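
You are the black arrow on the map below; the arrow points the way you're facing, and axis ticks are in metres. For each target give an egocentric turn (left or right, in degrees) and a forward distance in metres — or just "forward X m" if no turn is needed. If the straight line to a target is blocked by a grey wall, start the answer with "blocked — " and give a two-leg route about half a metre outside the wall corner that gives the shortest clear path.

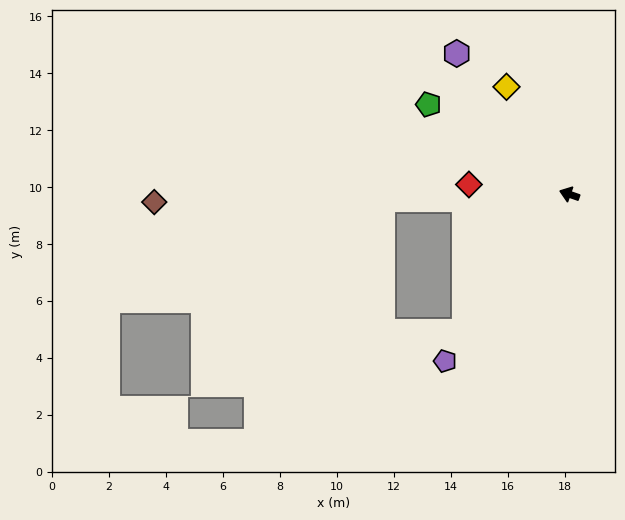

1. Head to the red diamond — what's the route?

turn left 14°, forward 3.5 m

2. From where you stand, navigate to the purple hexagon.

turn right 32°, forward 6.3 m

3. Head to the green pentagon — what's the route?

turn right 13°, forward 5.9 m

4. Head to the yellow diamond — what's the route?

turn right 40°, forward 4.4 m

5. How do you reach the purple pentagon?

turn left 73°, forward 7.3 m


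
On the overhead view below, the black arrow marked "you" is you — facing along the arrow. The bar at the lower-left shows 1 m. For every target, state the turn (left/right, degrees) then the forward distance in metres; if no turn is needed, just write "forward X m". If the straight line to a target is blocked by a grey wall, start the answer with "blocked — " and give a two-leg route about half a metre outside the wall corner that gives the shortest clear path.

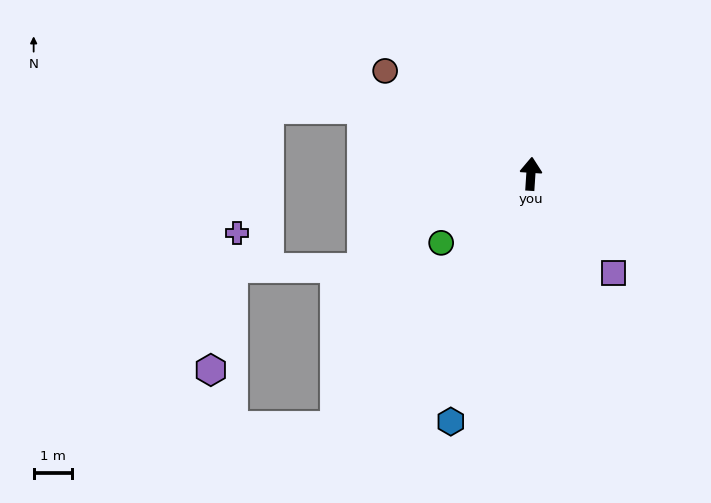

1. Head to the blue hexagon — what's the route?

turn left 166°, forward 6.8 m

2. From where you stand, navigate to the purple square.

turn right 137°, forward 3.4 m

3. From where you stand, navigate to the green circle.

turn left 131°, forward 3.0 m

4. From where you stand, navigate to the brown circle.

turn left 59°, forward 4.7 m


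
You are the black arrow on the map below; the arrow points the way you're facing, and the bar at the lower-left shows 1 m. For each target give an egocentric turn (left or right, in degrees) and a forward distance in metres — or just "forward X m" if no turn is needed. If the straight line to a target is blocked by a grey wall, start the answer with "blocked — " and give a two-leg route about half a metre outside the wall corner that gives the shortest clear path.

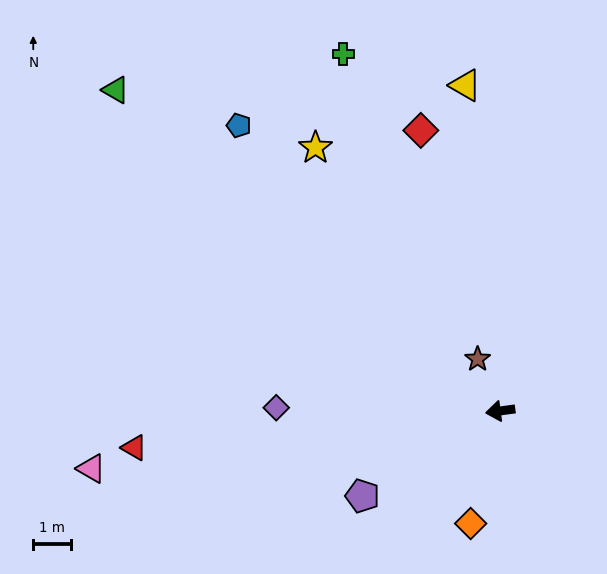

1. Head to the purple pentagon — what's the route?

turn left 24°, forward 4.3 m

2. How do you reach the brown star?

turn right 74°, forward 1.5 m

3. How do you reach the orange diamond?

turn left 68°, forward 3.1 m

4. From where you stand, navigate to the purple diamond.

turn right 9°, forward 6.0 m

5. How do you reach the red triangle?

forward 9.8 m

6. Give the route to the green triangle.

turn right 48°, forward 13.4 m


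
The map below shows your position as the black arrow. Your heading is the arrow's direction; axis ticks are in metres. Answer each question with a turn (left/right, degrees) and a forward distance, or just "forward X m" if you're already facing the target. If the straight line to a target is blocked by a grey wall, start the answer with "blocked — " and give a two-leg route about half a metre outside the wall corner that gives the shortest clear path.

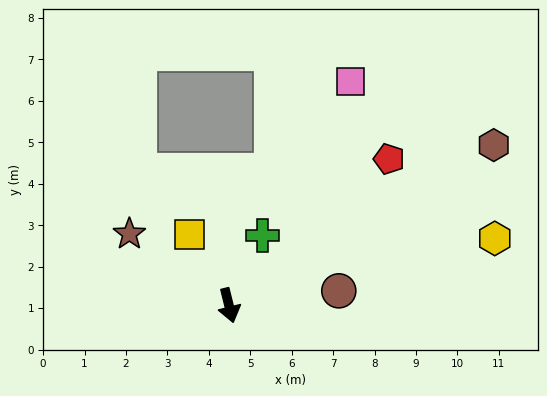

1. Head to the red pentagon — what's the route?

turn left 119°, forward 5.2 m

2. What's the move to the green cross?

turn left 141°, forward 1.9 m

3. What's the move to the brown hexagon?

turn left 107°, forward 7.5 m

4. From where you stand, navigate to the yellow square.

turn right 165°, forward 2.0 m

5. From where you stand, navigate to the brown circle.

turn left 84°, forward 2.7 m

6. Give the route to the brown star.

turn right 140°, forward 3.0 m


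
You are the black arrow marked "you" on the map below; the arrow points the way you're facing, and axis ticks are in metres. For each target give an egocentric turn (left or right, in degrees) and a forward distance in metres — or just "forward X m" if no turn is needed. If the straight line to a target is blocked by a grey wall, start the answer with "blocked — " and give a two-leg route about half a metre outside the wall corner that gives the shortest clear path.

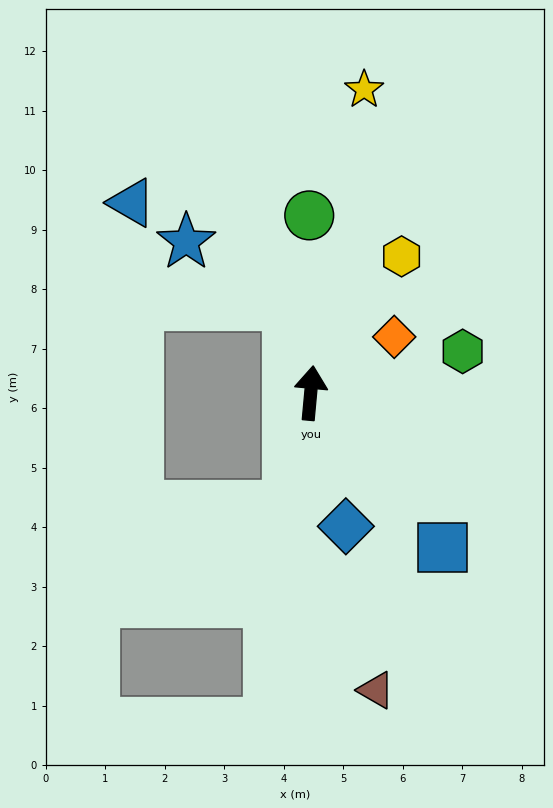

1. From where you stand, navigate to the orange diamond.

turn right 51°, forward 1.7 m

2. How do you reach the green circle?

turn left 6°, forward 3.0 m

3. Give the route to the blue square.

turn right 134°, forward 3.4 m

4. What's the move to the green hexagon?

turn right 69°, forward 2.6 m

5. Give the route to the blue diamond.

turn right 160°, forward 2.3 m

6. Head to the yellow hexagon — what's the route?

turn right 28°, forward 2.8 m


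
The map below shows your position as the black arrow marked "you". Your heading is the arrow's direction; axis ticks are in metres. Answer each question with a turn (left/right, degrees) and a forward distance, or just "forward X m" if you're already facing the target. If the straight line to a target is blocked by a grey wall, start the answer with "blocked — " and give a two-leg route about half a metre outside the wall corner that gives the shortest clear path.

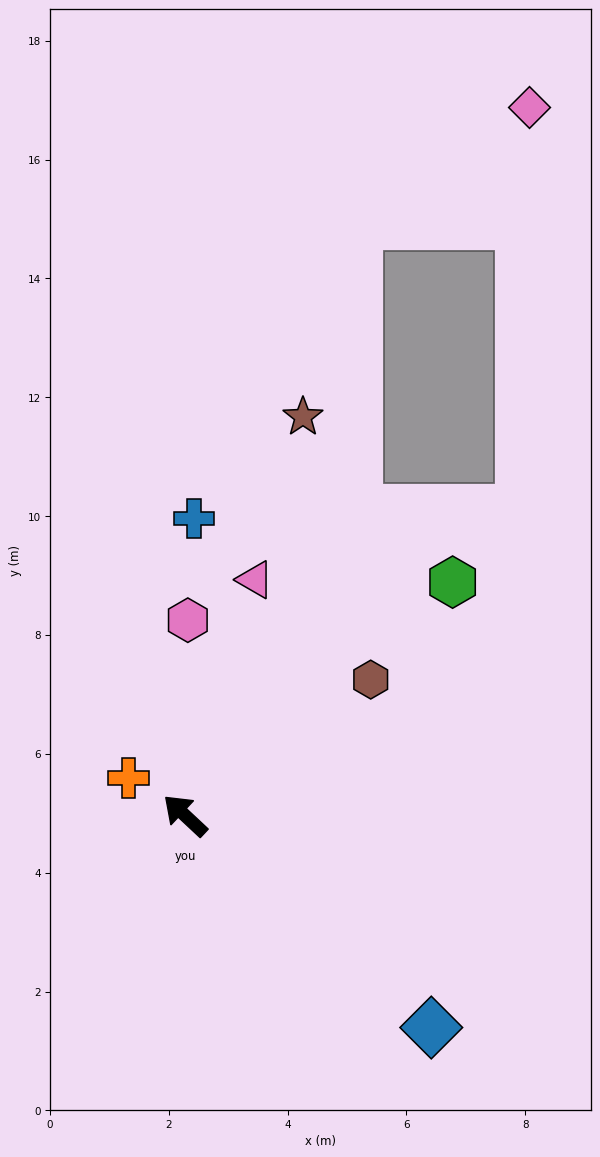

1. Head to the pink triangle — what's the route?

turn right 63°, forward 4.1 m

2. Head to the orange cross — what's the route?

turn left 10°, forward 1.1 m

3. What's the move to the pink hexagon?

turn right 48°, forward 3.3 m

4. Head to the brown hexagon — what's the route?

turn right 101°, forward 3.9 m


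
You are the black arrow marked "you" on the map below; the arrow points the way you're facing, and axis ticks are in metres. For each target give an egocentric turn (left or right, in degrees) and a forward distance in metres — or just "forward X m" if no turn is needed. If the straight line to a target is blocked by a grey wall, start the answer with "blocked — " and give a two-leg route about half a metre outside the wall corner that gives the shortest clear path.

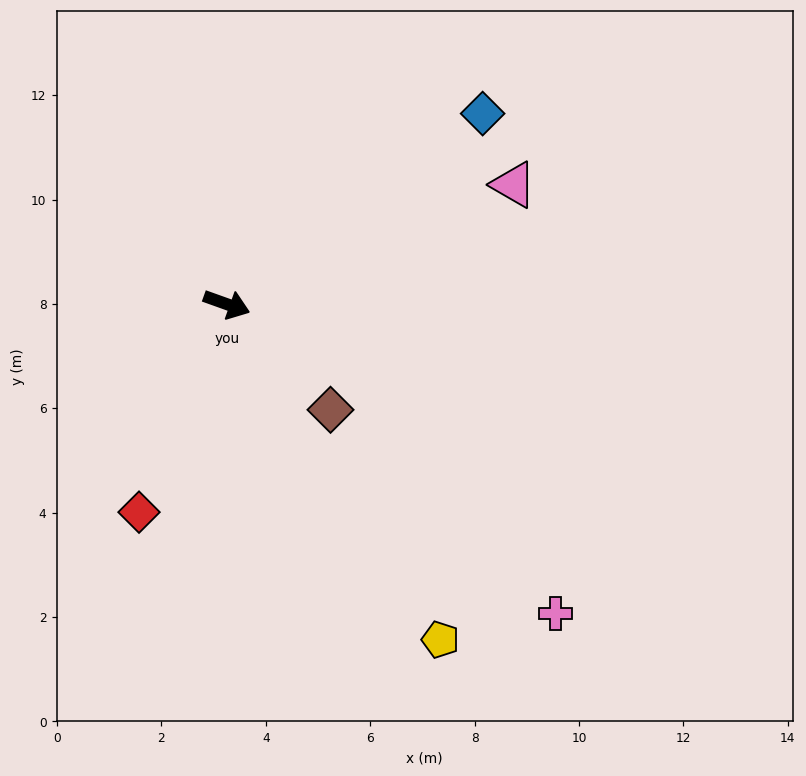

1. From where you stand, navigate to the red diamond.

turn right 93°, forward 4.3 m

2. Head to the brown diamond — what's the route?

turn right 26°, forward 2.8 m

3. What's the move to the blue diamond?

turn left 56°, forward 6.1 m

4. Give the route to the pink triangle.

turn left 42°, forward 6.0 m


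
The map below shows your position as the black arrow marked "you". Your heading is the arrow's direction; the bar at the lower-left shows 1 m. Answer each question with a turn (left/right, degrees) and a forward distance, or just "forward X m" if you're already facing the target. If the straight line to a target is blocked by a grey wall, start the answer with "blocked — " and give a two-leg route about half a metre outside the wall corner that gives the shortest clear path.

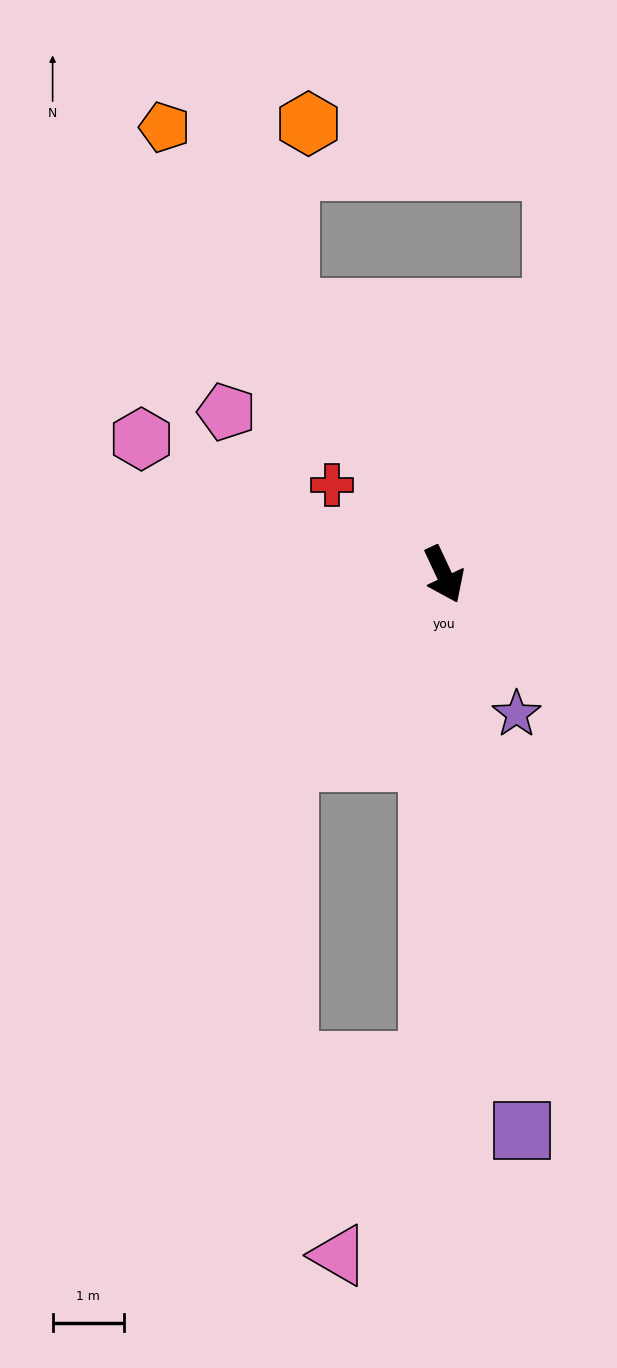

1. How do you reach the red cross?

turn right 154°, forward 2.0 m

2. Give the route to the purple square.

turn right 17°, forward 7.9 m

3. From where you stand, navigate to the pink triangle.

blocked — turn right 27°, forward 6.9 m, then turn right 23°, forward 3.0 m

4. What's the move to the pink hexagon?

turn right 139°, forward 4.7 m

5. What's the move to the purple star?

turn left 2°, forward 2.2 m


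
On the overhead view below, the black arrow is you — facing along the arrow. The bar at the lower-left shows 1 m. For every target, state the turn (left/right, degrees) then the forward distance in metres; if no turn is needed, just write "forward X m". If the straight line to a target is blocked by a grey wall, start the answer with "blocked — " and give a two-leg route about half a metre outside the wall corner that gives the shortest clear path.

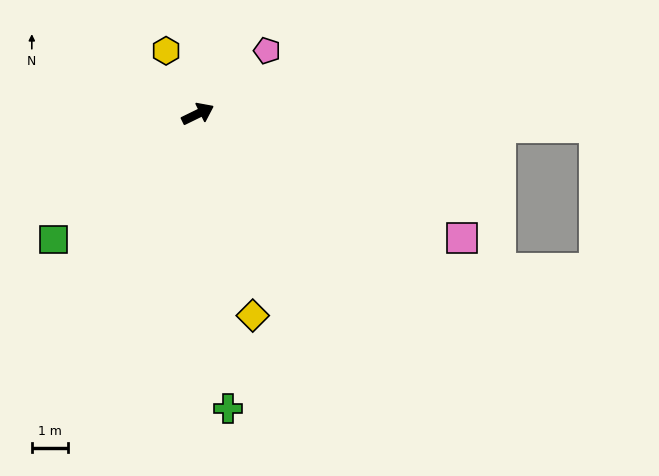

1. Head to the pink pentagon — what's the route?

turn left 16°, forward 2.6 m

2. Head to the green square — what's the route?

turn right 165°, forward 5.2 m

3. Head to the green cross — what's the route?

turn right 110°, forward 8.1 m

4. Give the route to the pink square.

turn right 51°, forward 8.0 m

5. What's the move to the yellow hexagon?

turn left 91°, forward 1.9 m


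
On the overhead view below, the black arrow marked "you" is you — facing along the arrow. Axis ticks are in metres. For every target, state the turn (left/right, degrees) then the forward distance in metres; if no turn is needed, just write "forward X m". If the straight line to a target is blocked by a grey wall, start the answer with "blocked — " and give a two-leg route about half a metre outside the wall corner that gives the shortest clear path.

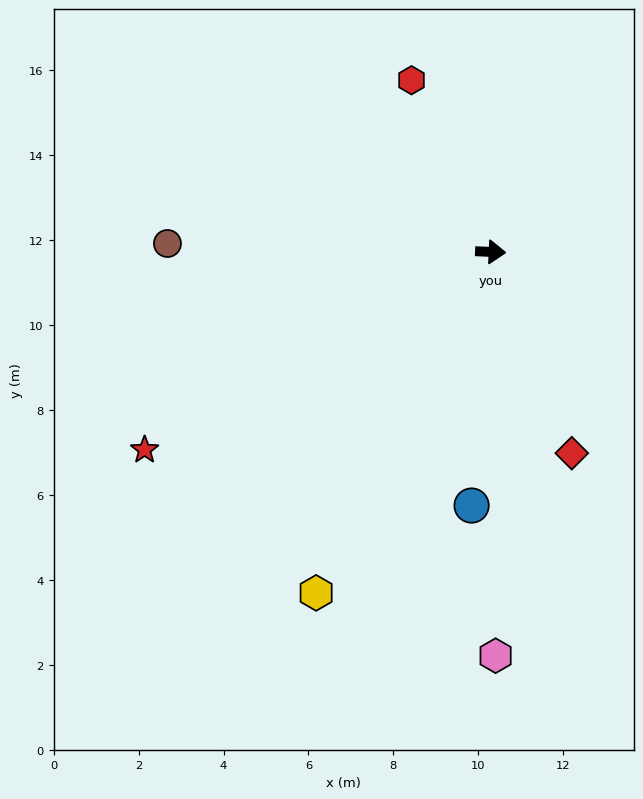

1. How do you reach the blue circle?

turn right 92°, forward 6.0 m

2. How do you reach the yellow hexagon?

turn right 115°, forward 9.0 m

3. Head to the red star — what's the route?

turn right 148°, forward 9.4 m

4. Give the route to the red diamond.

turn right 65°, forward 5.1 m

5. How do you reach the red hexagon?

turn left 117°, forward 4.5 m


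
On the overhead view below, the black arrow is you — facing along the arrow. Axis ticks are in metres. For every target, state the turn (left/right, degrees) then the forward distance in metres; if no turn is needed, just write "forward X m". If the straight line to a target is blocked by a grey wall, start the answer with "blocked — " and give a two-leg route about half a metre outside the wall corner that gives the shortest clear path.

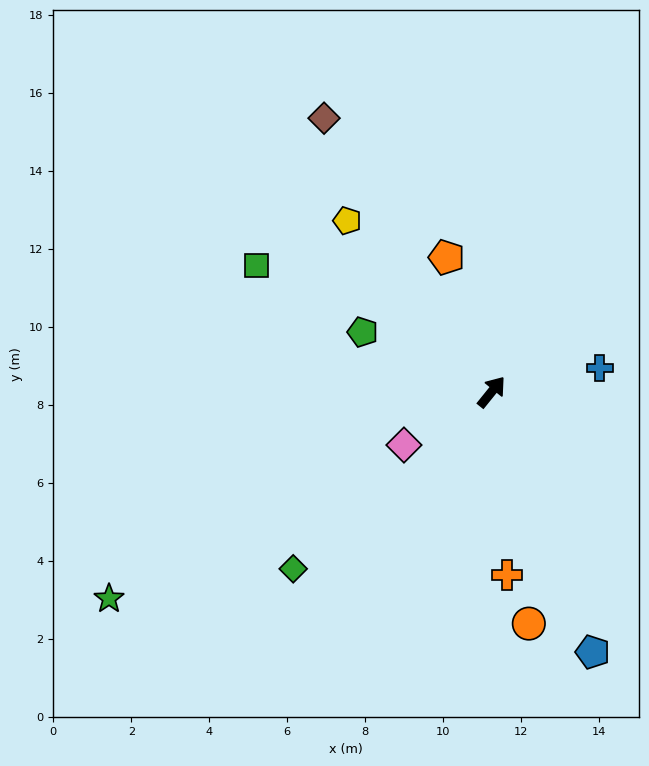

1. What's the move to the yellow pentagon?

turn left 79°, forward 5.7 m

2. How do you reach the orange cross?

turn right 136°, forward 4.7 m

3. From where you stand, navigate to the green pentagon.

turn left 104°, forward 3.6 m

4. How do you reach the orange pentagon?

turn left 57°, forward 3.6 m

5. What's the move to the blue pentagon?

turn right 120°, forward 7.2 m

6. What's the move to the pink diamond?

turn left 160°, forward 2.6 m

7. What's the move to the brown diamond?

turn left 70°, forward 8.2 m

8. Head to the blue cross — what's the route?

turn right 39°, forward 2.8 m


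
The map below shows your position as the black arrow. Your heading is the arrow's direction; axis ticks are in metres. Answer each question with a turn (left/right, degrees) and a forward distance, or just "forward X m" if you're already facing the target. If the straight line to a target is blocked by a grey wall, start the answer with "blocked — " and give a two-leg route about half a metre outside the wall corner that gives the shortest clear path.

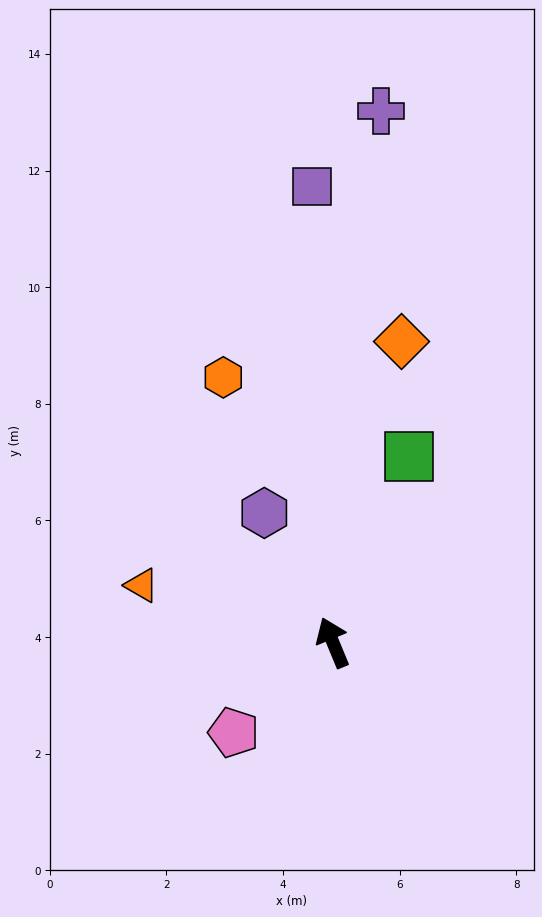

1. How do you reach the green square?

turn right 45°, forward 3.4 m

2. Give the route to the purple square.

turn right 20°, forward 7.8 m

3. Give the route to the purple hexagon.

turn left 5°, forward 2.5 m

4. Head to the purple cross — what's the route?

turn right 28°, forward 9.1 m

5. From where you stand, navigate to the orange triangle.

turn left 51°, forward 3.4 m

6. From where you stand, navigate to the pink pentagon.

turn left 110°, forward 2.3 m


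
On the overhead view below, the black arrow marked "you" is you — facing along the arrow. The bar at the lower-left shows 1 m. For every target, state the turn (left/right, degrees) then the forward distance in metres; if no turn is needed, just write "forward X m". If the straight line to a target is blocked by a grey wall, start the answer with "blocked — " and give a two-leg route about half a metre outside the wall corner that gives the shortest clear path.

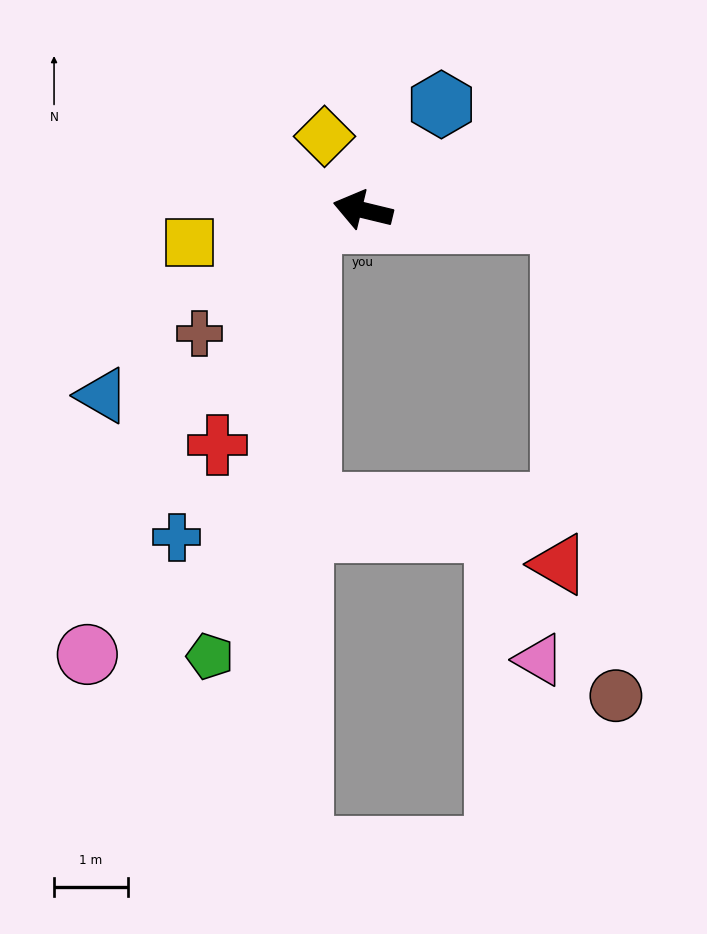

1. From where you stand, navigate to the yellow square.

turn left 24°, forward 2.4 m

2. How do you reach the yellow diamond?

turn right 49°, forward 1.1 m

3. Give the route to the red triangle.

blocked — turn right 170°, forward 2.7 m, then turn right 87°, forward 4.6 m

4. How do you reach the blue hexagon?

turn right 113°, forward 1.8 m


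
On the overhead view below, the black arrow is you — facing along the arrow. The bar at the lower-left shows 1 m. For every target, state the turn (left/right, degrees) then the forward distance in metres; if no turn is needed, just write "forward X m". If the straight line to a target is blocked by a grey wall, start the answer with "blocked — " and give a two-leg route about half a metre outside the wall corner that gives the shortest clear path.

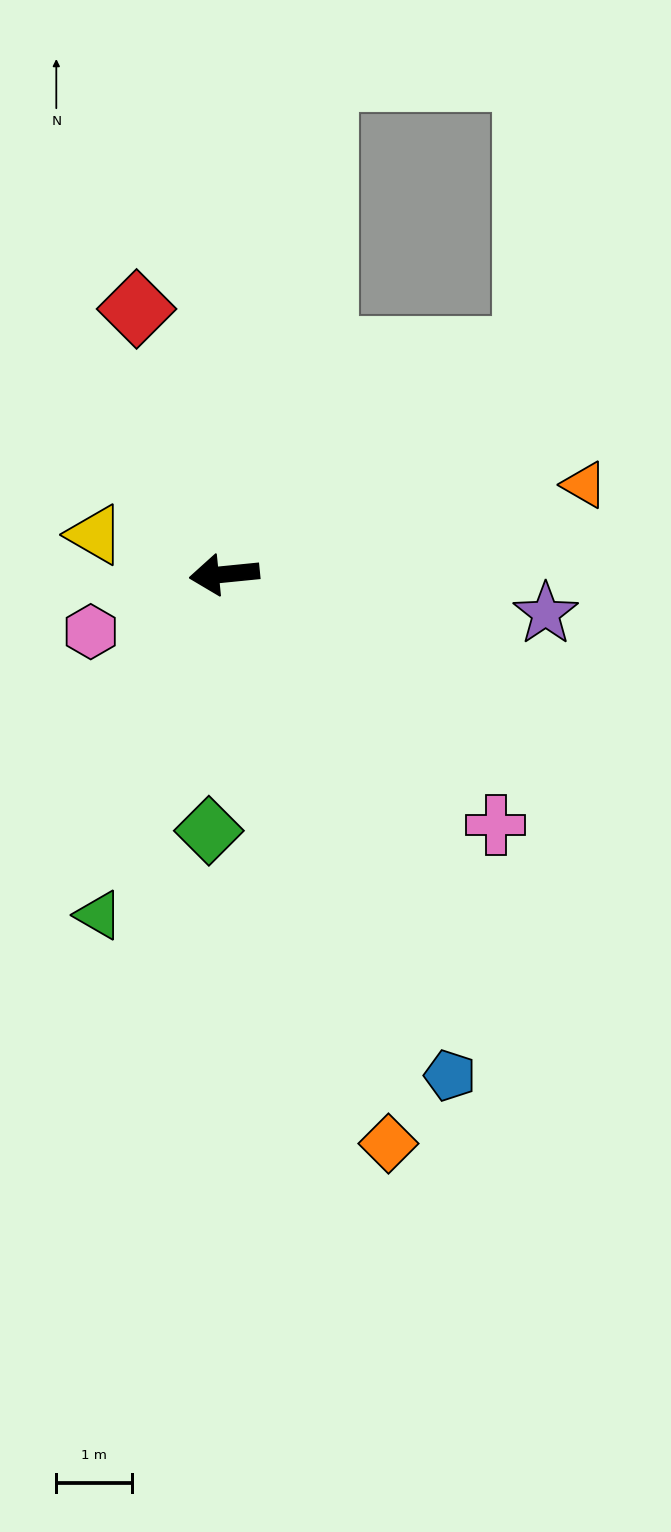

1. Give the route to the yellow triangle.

turn right 23°, forward 1.8 m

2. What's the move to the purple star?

turn left 167°, forward 4.3 m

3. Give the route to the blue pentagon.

turn left 109°, forward 7.2 m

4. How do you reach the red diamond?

turn right 77°, forward 3.7 m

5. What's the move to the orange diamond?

turn left 100°, forward 7.8 m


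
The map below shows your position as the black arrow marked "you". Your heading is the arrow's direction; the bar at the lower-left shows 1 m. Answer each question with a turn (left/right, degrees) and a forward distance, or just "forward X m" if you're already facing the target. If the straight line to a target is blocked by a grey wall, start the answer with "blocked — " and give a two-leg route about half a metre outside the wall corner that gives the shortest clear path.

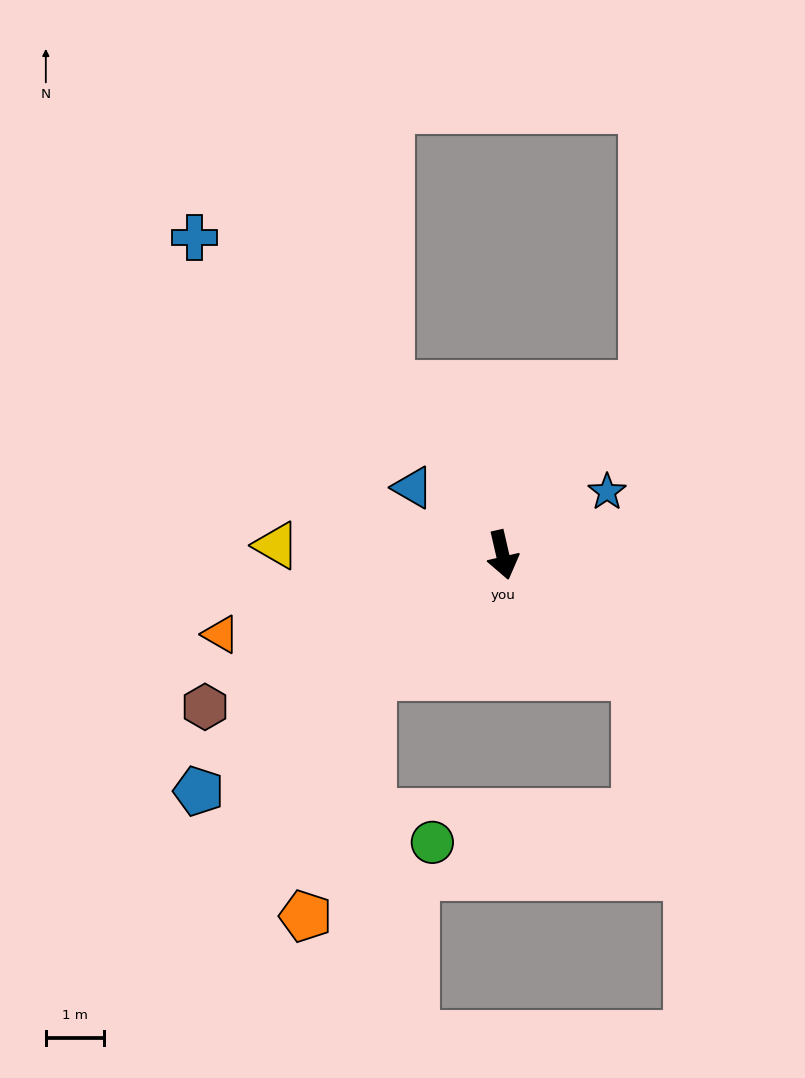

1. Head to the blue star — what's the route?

turn left 108°, forward 2.1 m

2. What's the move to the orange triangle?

turn right 87°, forward 5.0 m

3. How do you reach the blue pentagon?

turn right 65°, forward 6.6 m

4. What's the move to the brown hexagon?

turn right 76°, forward 5.7 m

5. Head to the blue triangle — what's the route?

turn right 140°, forward 1.9 m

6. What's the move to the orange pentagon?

blocked — turn right 60°, forward 3.1 m, then turn left 32°, forward 4.3 m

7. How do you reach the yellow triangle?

turn right 105°, forward 3.9 m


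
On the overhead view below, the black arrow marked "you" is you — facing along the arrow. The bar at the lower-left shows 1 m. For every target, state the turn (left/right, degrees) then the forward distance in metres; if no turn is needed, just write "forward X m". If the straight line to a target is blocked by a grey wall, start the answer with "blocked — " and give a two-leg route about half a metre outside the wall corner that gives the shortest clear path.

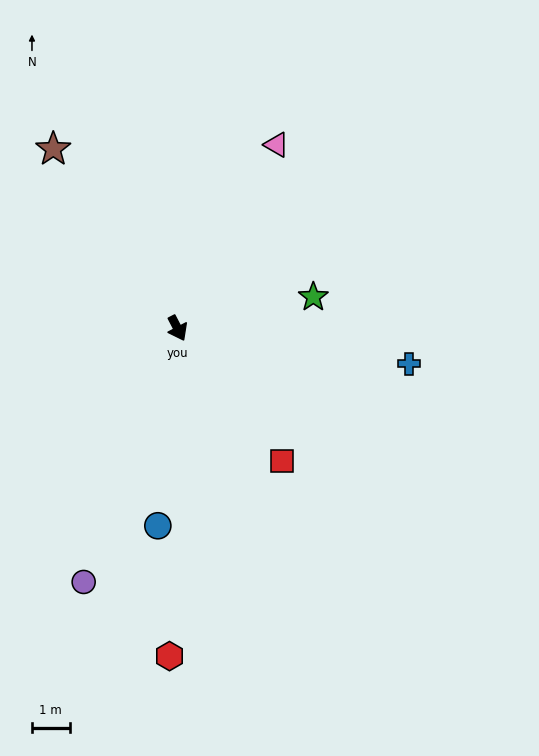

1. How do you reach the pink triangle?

turn left 124°, forward 5.6 m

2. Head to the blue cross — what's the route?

turn left 54°, forward 6.2 m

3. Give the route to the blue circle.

turn right 33°, forward 5.3 m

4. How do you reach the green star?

turn left 76°, forward 3.7 m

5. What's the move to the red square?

turn left 11°, forward 4.5 m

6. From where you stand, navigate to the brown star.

turn right 173°, forward 5.8 m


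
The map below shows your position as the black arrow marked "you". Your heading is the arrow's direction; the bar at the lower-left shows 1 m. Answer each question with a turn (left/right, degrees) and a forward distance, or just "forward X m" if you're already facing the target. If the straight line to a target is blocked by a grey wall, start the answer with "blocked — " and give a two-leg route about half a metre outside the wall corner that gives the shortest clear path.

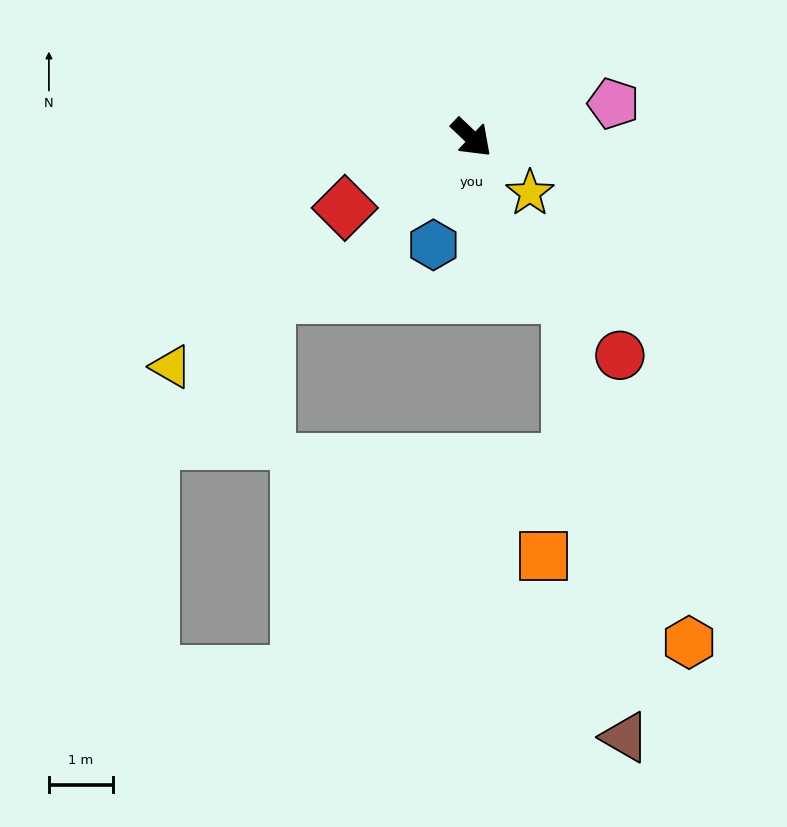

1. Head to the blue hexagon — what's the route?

turn right 66°, forward 1.8 m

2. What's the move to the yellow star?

forward 1.3 m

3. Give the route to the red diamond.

turn right 108°, forward 2.3 m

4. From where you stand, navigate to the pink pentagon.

turn left 57°, forward 2.3 m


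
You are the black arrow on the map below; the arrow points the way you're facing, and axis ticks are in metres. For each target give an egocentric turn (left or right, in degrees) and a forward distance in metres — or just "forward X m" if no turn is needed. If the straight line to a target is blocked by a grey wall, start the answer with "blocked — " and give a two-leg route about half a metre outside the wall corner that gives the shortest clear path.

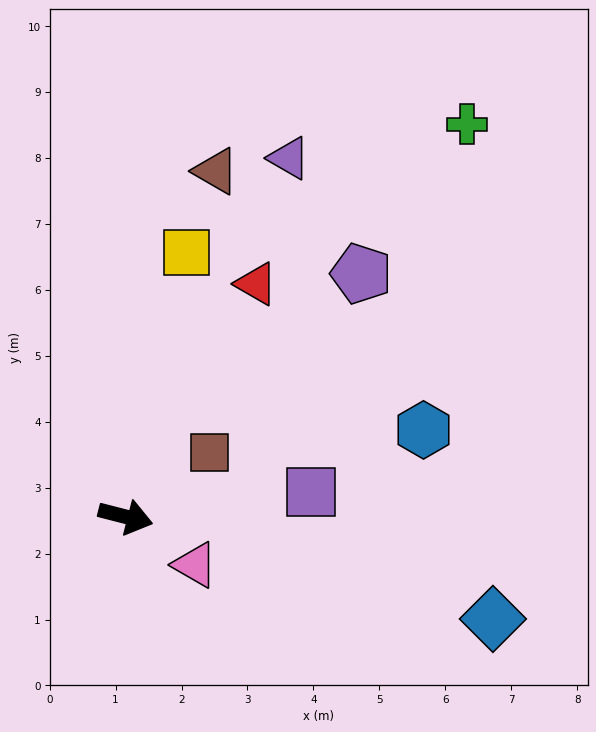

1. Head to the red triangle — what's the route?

turn left 75°, forward 4.0 m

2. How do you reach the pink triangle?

turn right 20°, forward 1.3 m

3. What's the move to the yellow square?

turn left 91°, forward 4.1 m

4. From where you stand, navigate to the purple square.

turn left 22°, forward 2.8 m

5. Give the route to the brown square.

turn left 52°, forward 1.6 m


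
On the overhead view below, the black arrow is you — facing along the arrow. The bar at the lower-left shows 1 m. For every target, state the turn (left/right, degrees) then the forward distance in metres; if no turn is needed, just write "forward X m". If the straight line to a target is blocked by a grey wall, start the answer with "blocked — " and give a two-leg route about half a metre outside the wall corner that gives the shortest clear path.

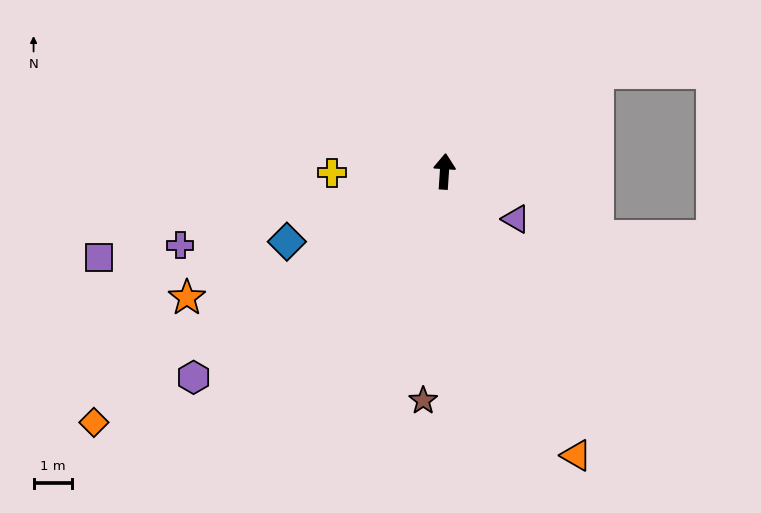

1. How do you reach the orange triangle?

turn right 151°, forward 8.2 m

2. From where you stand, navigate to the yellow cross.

turn left 94°, forward 2.9 m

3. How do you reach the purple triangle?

turn right 120°, forward 2.2 m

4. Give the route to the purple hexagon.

turn left 133°, forward 8.5 m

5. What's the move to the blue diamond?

turn left 118°, forward 4.5 m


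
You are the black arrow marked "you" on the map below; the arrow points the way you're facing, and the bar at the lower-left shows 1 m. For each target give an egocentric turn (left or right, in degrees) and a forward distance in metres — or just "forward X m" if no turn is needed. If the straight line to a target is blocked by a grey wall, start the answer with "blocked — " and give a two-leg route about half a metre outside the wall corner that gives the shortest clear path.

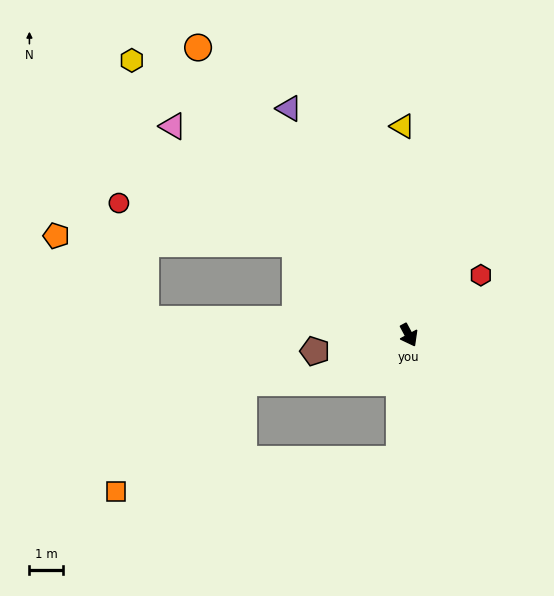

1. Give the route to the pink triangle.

turn right 160°, forward 9.4 m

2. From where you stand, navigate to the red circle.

blocked — turn right 157°, forward 4.4 m, then turn left 26°, forward 5.4 m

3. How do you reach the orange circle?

turn right 172°, forward 10.7 m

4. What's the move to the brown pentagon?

turn right 108°, forward 2.9 m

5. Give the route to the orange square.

blocked — turn right 32°, forward 3.8 m, then turn right 80°, forward 8.6 m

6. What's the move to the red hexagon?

turn left 102°, forward 2.8 m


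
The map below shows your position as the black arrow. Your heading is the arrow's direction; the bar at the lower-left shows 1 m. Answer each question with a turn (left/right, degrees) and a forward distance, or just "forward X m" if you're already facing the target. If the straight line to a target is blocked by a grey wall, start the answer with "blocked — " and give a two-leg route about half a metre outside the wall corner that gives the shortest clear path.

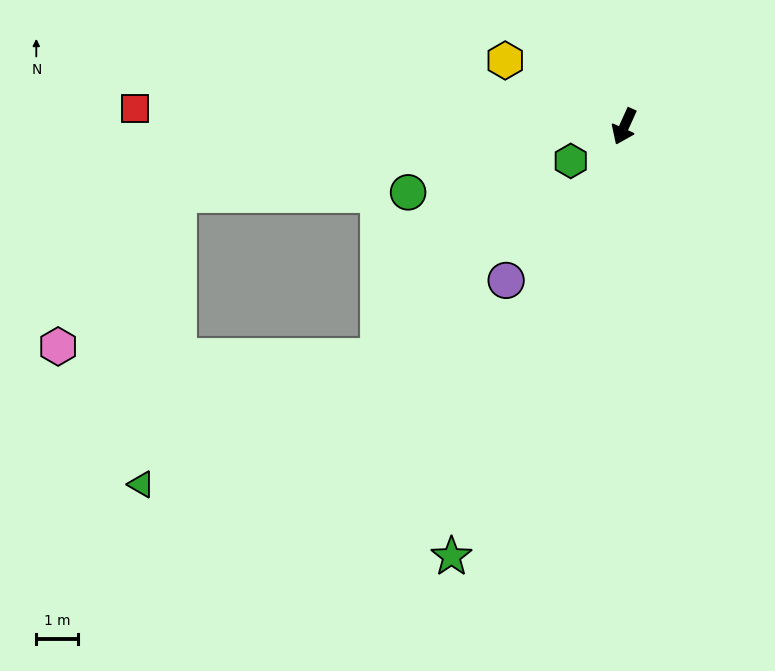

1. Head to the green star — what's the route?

turn left 2°, forward 11.0 m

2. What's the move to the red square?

turn right 68°, forward 11.6 m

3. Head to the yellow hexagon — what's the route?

turn right 95°, forward 3.2 m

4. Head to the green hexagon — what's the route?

turn right 33°, forward 1.5 m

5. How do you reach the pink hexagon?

blocked — turn right 57°, forward 10.7 m, then turn left 43°, forward 4.6 m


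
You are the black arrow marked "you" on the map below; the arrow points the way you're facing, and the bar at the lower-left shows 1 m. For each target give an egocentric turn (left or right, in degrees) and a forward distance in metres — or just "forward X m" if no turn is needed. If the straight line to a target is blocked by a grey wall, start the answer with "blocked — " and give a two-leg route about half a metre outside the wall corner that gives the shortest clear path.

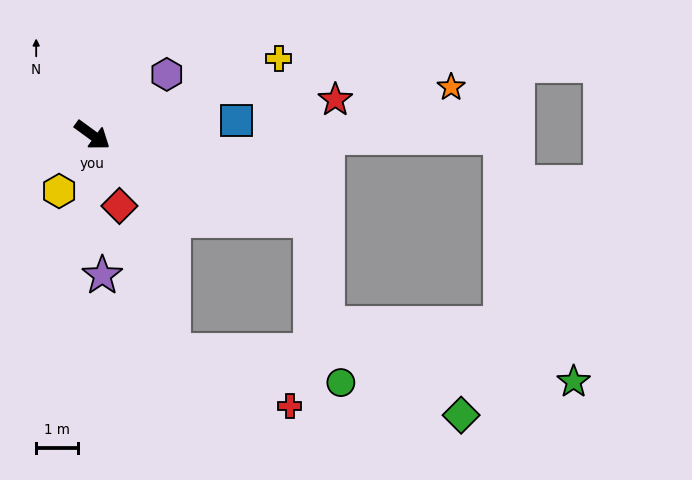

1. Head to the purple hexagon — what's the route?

turn left 75°, forward 2.3 m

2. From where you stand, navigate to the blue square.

turn left 42°, forward 3.4 m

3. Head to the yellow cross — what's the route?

turn left 58°, forward 4.8 m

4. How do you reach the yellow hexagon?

turn right 85°, forward 1.5 m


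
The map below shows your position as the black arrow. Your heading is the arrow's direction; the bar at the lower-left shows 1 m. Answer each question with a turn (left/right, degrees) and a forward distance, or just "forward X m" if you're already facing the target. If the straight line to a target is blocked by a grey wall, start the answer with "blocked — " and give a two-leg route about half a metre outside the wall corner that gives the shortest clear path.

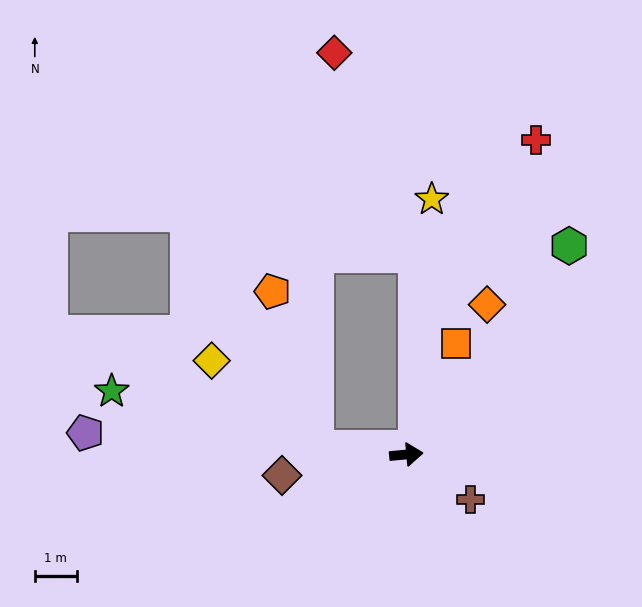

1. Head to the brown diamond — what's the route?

turn right 176°, forward 3.0 m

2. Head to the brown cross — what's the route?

turn right 40°, forward 1.9 m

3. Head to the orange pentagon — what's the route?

blocked — turn left 170°, forward 2.1 m, then turn right 70°, forward 3.9 m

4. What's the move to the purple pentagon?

turn left 171°, forward 7.6 m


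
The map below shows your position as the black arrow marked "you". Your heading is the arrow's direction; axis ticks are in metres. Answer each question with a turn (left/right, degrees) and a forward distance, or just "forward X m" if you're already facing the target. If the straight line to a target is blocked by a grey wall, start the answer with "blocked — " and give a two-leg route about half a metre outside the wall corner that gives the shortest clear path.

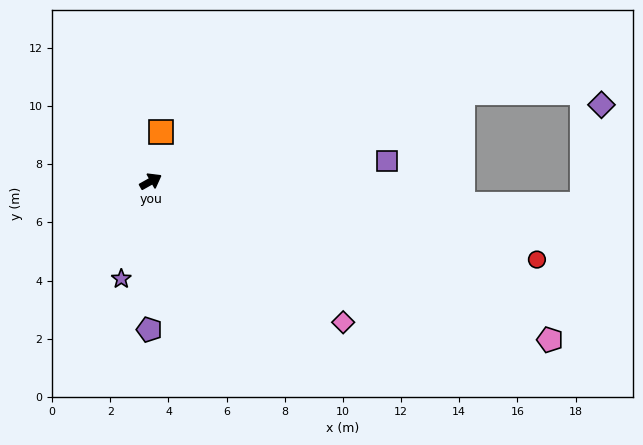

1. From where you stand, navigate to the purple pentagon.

turn right 120°, forward 5.1 m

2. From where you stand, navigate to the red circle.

turn right 41°, forward 13.6 m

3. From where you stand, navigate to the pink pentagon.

turn right 51°, forward 14.8 m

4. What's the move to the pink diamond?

turn right 66°, forward 8.2 m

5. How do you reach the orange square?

turn left 49°, forward 1.7 m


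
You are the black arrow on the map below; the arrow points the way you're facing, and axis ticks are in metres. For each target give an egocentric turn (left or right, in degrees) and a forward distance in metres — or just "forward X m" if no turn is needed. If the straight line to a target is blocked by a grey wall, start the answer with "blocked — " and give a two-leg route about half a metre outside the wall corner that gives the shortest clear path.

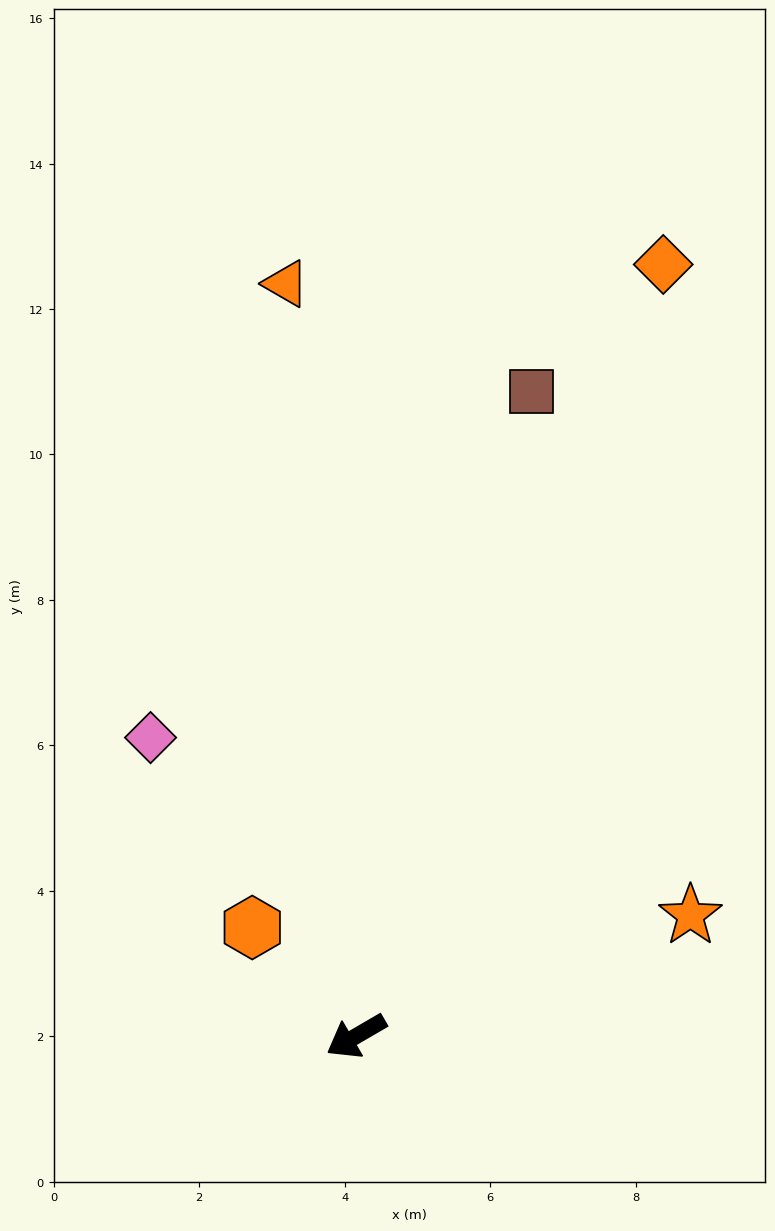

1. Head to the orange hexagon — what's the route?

turn right 76°, forward 2.1 m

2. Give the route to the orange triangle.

turn right 115°, forward 10.4 m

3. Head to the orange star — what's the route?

turn left 170°, forward 4.9 m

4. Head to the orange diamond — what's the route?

turn right 142°, forward 11.4 m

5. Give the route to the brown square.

turn right 135°, forward 9.2 m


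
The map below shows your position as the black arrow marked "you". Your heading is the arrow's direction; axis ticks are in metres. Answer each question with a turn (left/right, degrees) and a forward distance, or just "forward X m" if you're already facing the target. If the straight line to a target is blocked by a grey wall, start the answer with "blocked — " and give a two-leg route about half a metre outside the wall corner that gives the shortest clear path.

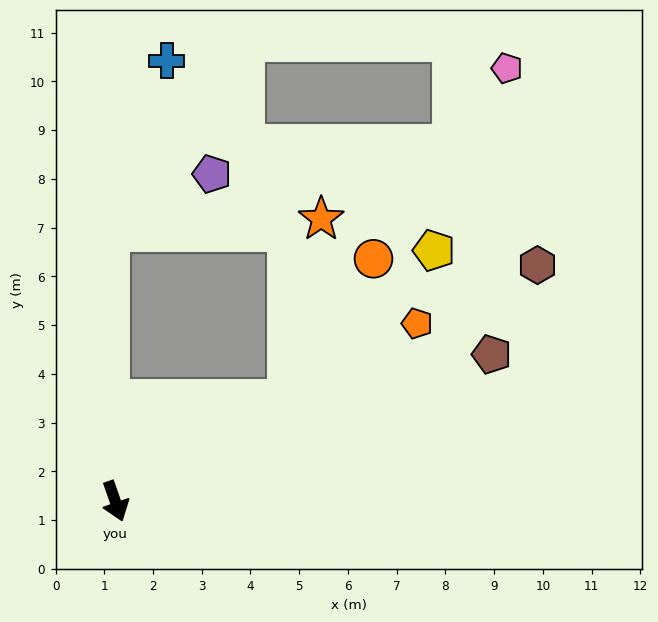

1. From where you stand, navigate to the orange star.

blocked — turn left 101°, forward 4.1 m, then turn left 49°, forward 3.8 m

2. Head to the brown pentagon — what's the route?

turn left 92°, forward 8.3 m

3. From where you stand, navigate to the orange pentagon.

turn left 101°, forward 7.2 m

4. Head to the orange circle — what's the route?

blocked — turn left 101°, forward 4.1 m, then turn left 29°, forward 3.4 m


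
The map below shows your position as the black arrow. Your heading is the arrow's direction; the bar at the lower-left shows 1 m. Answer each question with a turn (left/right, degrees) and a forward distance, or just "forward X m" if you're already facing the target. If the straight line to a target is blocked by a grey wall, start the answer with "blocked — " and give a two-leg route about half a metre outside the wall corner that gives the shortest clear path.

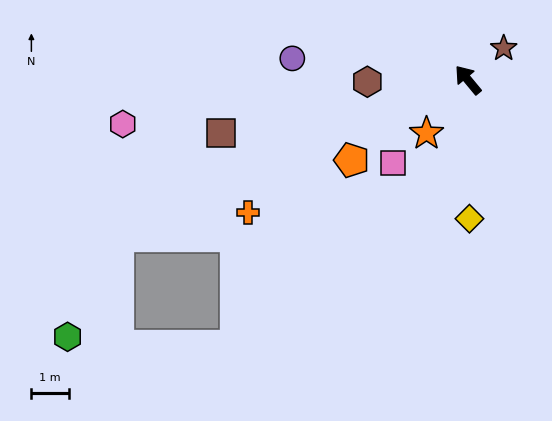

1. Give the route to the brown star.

turn right 88°, forward 1.3 m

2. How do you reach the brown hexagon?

turn left 51°, forward 2.7 m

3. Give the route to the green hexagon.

blocked — turn left 74°, forward 10.3 m, then turn left 40°, forward 3.0 m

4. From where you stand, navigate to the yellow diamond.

turn left 141°, forward 3.7 m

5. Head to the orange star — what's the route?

turn left 103°, forward 1.8 m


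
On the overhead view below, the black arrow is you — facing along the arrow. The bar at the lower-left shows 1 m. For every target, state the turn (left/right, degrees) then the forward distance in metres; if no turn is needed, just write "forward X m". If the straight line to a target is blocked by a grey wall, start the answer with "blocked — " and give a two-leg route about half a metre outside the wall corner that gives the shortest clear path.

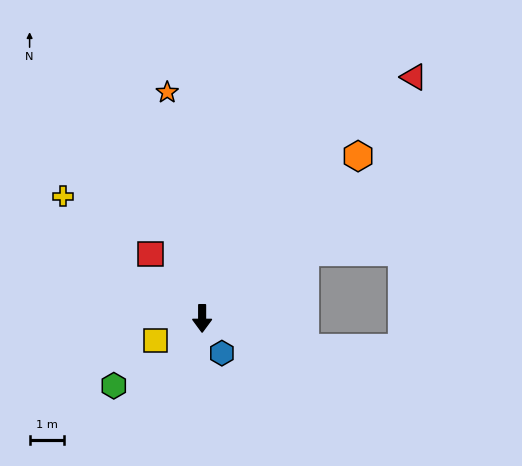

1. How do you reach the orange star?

turn right 171°, forward 6.7 m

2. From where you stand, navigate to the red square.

turn right 141°, forward 2.4 m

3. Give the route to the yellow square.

turn right 65°, forward 1.5 m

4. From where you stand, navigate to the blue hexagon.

turn left 30°, forward 1.2 m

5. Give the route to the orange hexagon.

turn left 136°, forward 6.6 m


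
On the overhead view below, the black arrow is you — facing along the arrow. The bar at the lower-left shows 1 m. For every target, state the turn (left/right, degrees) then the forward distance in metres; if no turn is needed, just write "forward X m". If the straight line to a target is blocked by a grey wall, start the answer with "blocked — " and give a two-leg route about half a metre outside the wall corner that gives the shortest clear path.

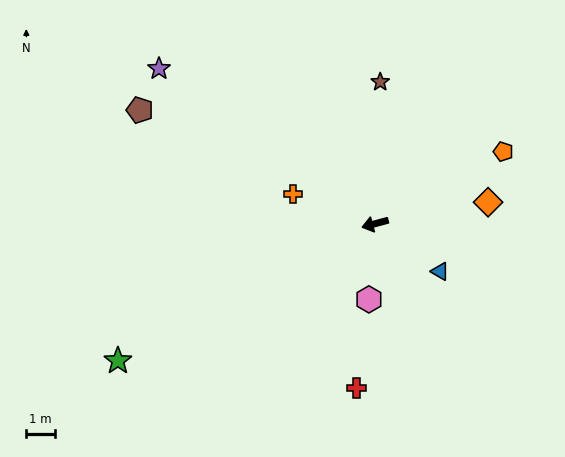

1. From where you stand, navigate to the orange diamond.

turn left 176°, forward 4.1 m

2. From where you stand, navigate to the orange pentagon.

turn right 166°, forward 5.2 m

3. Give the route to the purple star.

turn right 51°, forward 9.4 m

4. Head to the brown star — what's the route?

turn right 107°, forward 5.0 m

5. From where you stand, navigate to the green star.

turn left 13°, forward 10.3 m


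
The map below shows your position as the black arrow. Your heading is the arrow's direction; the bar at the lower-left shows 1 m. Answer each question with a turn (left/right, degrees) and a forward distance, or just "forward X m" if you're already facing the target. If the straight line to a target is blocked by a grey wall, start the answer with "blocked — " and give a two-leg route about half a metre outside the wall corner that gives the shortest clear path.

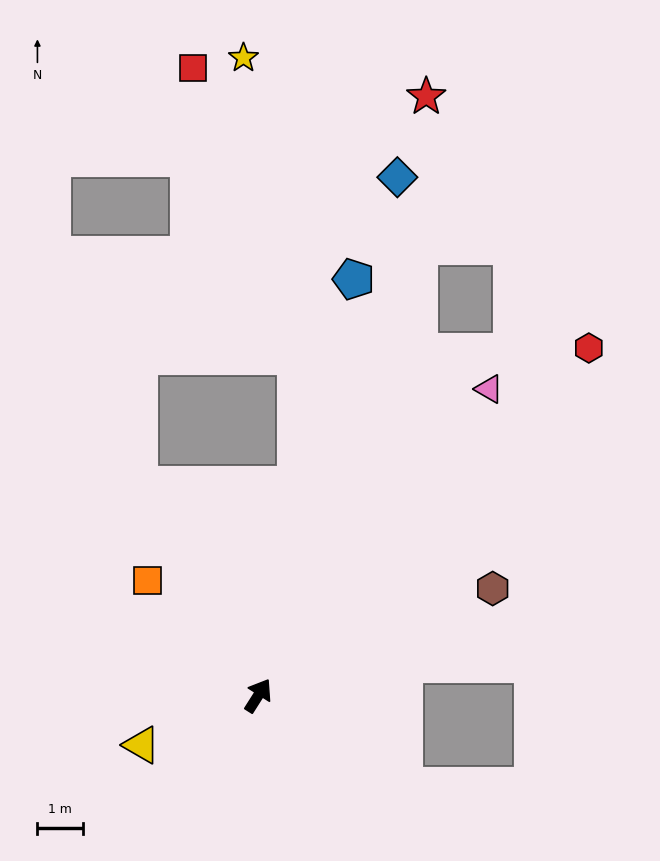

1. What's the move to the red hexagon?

turn right 11°, forward 10.4 m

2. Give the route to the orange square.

turn left 76°, forward 3.5 m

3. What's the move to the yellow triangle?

turn left 145°, forward 2.8 m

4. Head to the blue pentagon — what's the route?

turn left 19°, forward 9.3 m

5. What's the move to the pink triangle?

turn right 5°, forward 8.3 m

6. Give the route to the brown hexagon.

turn right 33°, forward 5.6 m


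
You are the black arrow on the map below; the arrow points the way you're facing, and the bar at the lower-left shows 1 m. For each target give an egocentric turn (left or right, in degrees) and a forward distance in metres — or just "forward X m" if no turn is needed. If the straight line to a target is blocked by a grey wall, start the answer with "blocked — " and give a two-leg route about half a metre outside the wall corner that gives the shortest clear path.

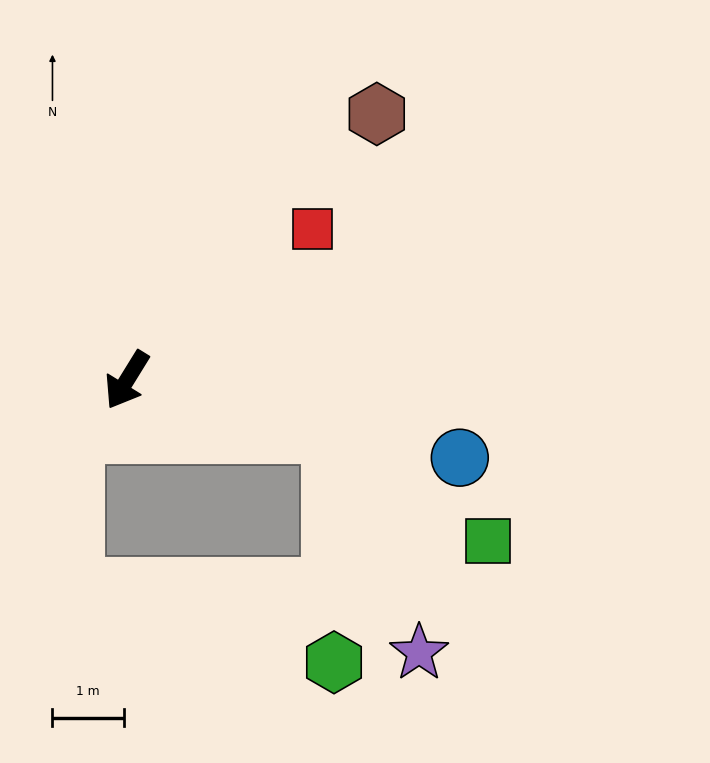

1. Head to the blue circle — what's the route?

turn left 109°, forward 4.8 m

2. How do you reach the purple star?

blocked — turn left 107°, forward 3.0 m, then turn right 54°, forward 3.3 m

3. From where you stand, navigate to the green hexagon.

blocked — turn left 107°, forward 3.0 m, then turn right 75°, forward 3.2 m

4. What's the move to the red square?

turn left 161°, forward 3.4 m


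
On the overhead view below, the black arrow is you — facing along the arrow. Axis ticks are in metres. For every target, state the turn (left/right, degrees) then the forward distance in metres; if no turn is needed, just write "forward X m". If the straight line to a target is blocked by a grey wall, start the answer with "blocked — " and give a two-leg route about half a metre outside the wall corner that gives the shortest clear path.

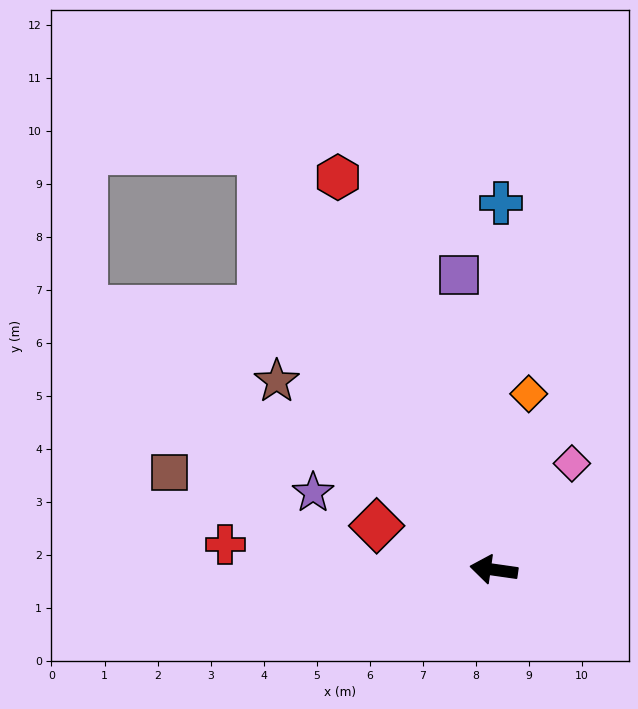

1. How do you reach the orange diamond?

turn right 93°, forward 3.4 m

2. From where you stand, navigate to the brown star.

turn right 33°, forward 5.4 m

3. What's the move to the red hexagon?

turn right 60°, forward 8.0 m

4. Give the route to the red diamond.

turn right 12°, forward 2.4 m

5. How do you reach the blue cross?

turn right 83°, forward 6.9 m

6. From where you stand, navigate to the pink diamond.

turn right 118°, forward 2.5 m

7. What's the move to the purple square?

turn right 75°, forward 5.6 m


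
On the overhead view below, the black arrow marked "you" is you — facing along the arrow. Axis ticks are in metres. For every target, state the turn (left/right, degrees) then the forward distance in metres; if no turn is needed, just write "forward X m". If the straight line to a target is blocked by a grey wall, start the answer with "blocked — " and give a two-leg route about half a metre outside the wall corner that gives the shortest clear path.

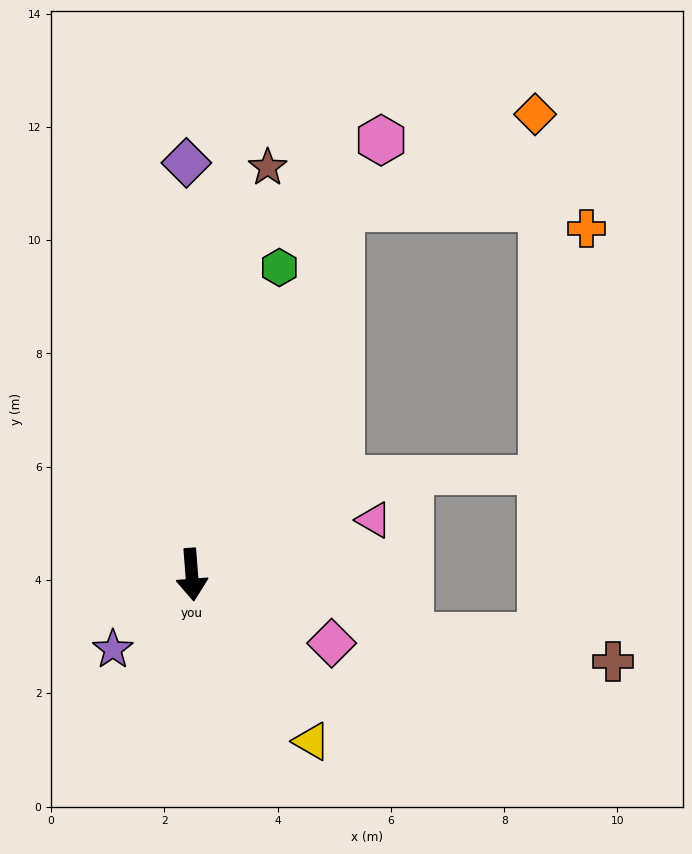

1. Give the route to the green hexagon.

turn left 160°, forward 5.6 m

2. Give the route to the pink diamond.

turn left 59°, forward 2.7 m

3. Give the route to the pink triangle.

turn left 102°, forward 3.4 m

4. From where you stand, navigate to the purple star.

turn right 51°, forward 1.9 m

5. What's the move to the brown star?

turn left 165°, forward 7.3 m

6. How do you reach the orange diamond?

blocked — turn left 153°, forward 7.0 m, then turn right 42°, forward 3.8 m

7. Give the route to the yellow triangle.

turn left 31°, forward 3.6 m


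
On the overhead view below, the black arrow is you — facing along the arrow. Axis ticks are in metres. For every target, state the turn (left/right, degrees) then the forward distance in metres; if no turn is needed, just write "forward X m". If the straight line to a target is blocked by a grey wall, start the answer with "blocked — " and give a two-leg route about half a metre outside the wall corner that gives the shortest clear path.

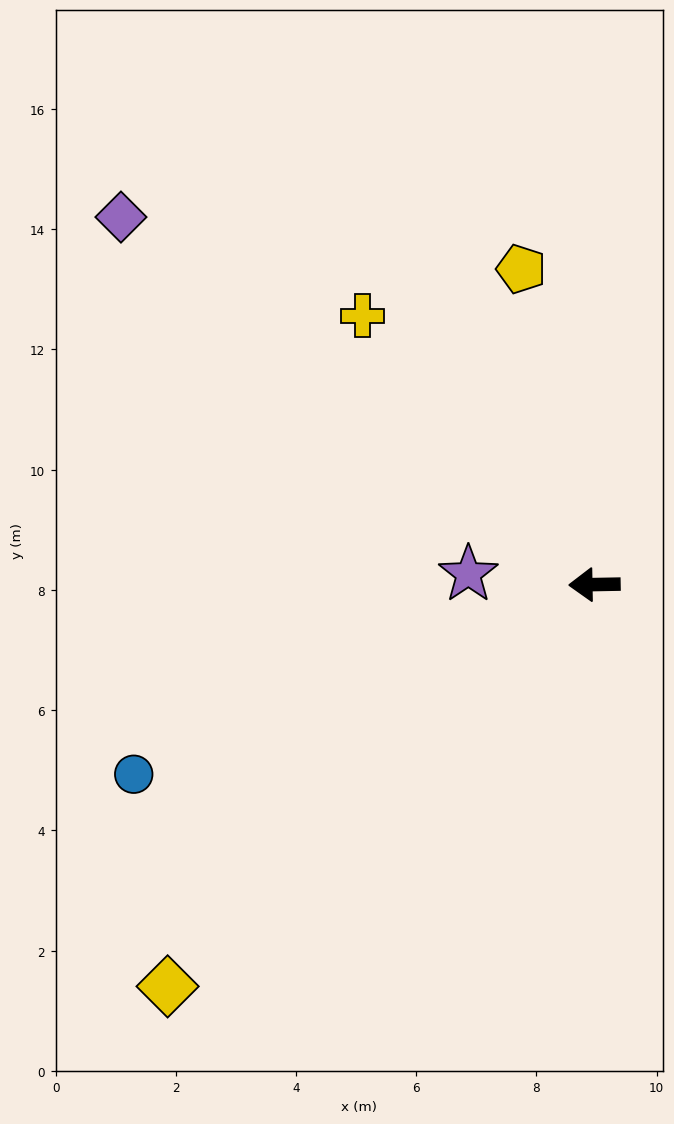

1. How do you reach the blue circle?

turn left 21°, forward 8.3 m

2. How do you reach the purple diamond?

turn right 39°, forward 10.0 m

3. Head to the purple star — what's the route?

turn right 6°, forward 2.1 m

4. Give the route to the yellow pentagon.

turn right 78°, forward 5.4 m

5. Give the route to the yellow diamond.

turn left 42°, forward 9.8 m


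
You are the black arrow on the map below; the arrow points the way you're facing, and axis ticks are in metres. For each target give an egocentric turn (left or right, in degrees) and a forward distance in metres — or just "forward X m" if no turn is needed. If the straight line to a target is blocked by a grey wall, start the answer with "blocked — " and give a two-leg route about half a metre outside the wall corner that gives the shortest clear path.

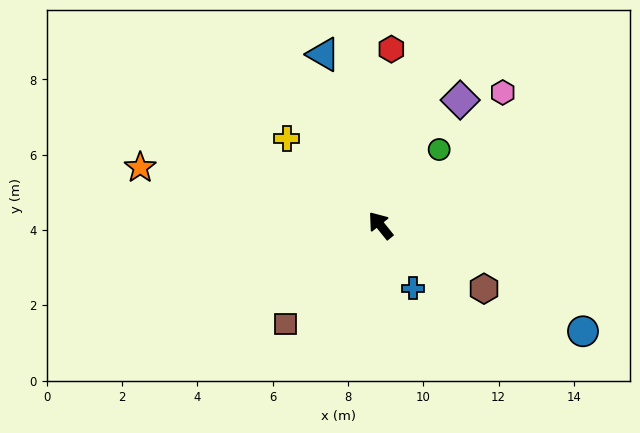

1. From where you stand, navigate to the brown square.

turn left 97°, forward 3.6 m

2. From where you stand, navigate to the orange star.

turn left 38°, forward 6.6 m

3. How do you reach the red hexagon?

turn right 42°, forward 4.7 m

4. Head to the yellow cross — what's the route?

turn left 8°, forward 3.4 m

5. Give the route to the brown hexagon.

turn right 160°, forward 3.2 m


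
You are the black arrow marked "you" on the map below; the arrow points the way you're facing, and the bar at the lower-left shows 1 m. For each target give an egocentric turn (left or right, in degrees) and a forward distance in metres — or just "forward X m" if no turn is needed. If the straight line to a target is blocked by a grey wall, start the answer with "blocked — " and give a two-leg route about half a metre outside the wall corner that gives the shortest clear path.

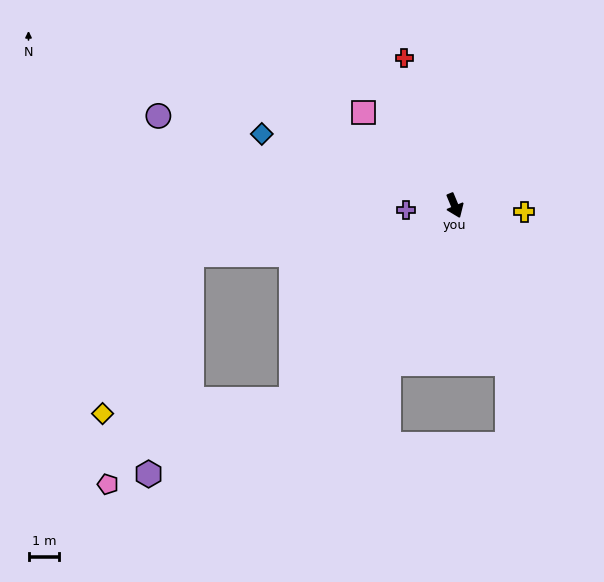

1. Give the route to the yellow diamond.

blocked — turn right 62°, forward 8.3 m, then turn right 46°, forward 6.2 m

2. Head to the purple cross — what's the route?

turn right 108°, forward 1.6 m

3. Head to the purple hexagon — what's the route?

blocked — turn right 62°, forward 8.3 m, then turn right 23°, forward 5.3 m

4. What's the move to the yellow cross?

turn left 62°, forward 2.3 m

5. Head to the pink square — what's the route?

turn right 158°, forward 4.3 m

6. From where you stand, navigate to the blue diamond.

turn right 133°, forward 6.7 m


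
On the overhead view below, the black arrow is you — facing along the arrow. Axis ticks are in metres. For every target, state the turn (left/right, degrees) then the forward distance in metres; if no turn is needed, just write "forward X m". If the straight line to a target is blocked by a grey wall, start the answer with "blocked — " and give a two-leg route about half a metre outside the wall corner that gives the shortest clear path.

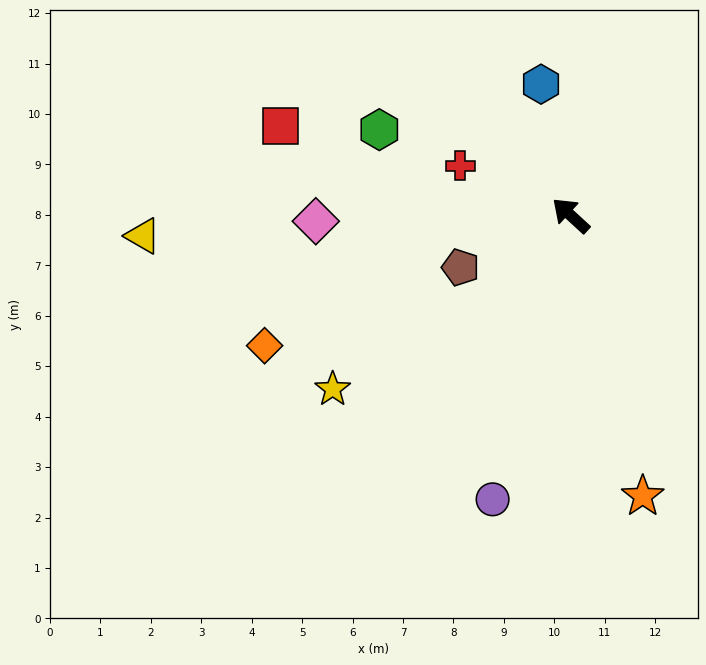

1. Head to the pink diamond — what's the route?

turn left 44°, forward 5.1 m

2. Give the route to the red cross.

turn left 18°, forward 2.4 m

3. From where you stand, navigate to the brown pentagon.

turn left 68°, forward 2.4 m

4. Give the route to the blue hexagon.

turn right 35°, forward 2.7 m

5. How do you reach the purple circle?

turn left 117°, forward 5.8 m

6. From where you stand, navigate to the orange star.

turn left 147°, forward 5.7 m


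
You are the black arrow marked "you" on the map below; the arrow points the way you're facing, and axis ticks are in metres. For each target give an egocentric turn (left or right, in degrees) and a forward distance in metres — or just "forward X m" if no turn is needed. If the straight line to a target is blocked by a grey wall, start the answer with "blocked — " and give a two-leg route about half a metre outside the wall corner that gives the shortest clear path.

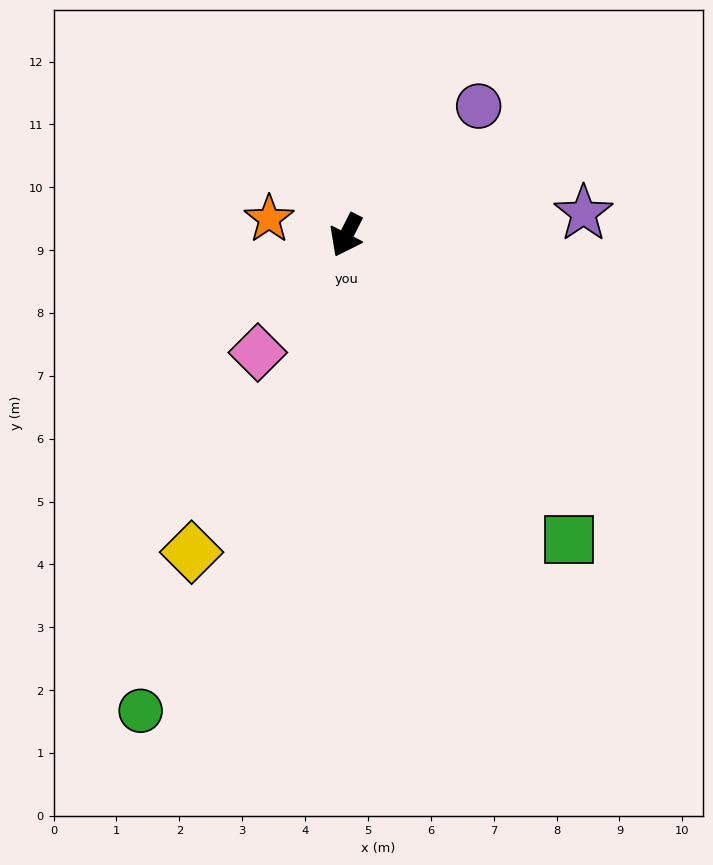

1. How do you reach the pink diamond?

turn right 10°, forward 2.3 m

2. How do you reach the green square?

turn left 63°, forward 6.0 m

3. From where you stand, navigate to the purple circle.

turn left 161°, forward 2.9 m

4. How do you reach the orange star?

turn right 75°, forward 1.3 m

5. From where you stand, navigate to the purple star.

turn left 122°, forward 3.8 m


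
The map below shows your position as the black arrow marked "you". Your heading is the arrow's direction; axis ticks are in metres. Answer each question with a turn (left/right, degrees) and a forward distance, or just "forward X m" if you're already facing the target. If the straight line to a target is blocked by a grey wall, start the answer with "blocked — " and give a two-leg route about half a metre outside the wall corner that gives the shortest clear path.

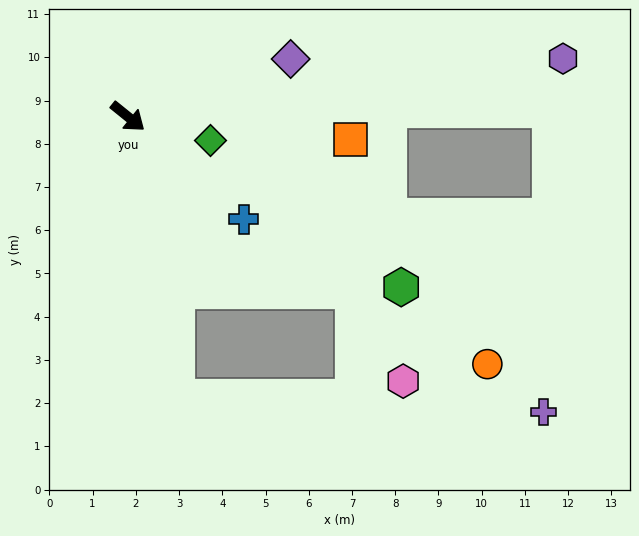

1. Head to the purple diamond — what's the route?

turn left 58°, forward 4.0 m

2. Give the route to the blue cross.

turn right 3°, forward 3.6 m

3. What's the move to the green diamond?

turn left 23°, forward 2.0 m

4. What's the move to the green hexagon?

turn left 7°, forward 7.5 m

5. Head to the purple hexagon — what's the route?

turn left 47°, forward 10.2 m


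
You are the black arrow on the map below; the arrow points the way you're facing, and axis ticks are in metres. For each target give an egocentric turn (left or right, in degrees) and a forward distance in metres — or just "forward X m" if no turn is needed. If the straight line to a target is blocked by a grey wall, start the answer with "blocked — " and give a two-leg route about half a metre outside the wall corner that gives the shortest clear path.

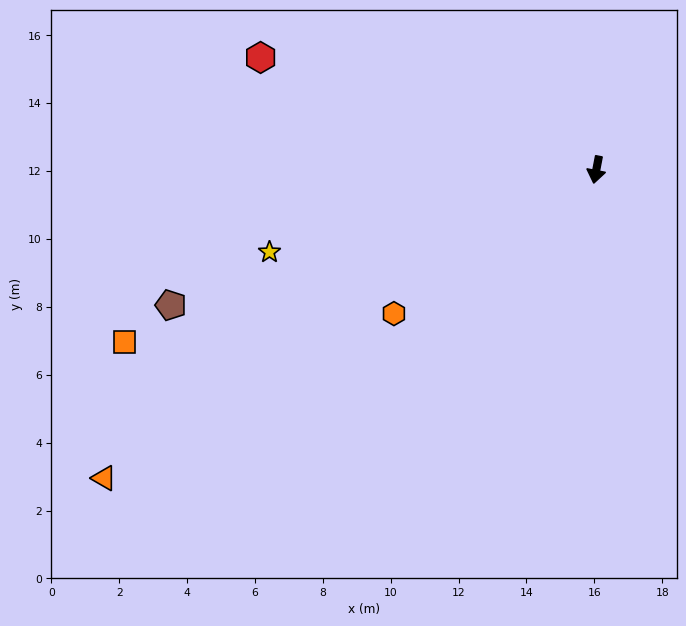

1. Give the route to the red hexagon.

turn right 98°, forward 10.4 m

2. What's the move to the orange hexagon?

turn right 44°, forward 7.3 m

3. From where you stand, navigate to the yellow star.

turn right 65°, forward 9.9 m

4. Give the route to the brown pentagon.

turn right 61°, forward 13.2 m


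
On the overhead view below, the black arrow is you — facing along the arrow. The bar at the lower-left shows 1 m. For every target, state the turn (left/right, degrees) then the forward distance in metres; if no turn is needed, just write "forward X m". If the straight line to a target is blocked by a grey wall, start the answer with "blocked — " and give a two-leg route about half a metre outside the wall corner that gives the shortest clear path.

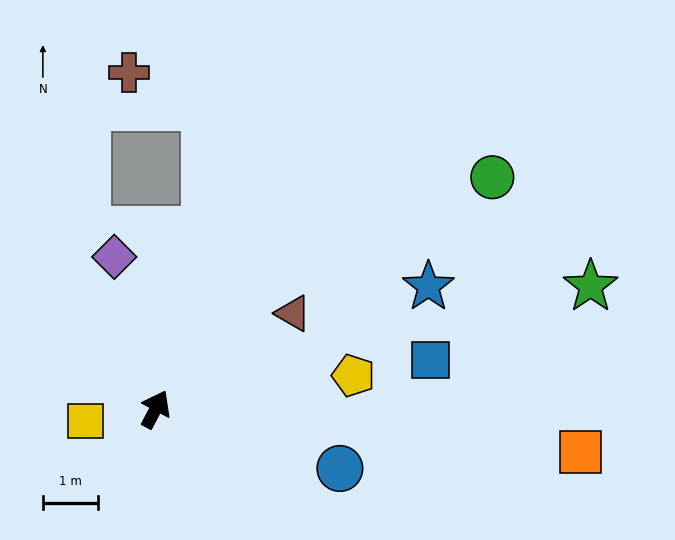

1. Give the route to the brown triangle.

turn right 27°, forward 3.0 m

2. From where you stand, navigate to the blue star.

turn right 38°, forward 5.4 m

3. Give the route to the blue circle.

turn right 80°, forward 3.5 m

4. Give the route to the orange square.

turn right 68°, forward 7.7 m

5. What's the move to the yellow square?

turn left 127°, forward 1.3 m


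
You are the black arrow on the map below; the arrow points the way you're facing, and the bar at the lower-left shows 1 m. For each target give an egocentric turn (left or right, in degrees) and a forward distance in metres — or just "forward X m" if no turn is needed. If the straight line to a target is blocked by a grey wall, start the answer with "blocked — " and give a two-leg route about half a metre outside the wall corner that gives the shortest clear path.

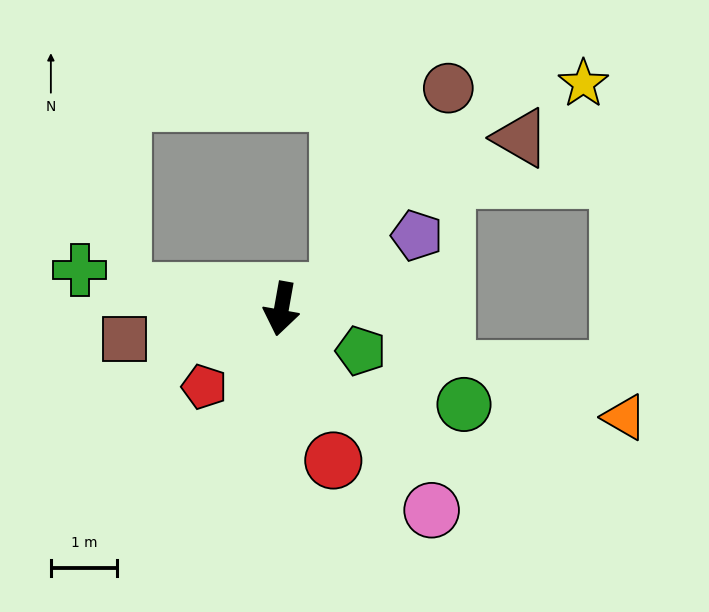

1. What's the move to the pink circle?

turn left 47°, forward 3.8 m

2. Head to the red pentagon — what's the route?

turn right 35°, forward 1.7 m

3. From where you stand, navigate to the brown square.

turn right 69°, forward 2.4 m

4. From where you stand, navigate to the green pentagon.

turn left 72°, forward 1.4 m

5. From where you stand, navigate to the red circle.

turn left 29°, forward 2.4 m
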